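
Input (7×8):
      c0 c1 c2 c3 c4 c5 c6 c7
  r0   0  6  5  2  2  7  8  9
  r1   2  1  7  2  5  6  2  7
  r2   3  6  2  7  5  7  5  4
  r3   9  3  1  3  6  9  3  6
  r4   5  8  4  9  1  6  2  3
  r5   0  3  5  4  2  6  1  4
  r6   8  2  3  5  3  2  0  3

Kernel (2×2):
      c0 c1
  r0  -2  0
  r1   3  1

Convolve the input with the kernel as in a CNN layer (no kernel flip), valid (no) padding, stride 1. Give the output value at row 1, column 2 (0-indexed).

The receptive field on the input at this output position is [7 2 / 2 7]. Elementwise product with the kernel and sum: 7·-2 + 2·3 + 7·1.

-1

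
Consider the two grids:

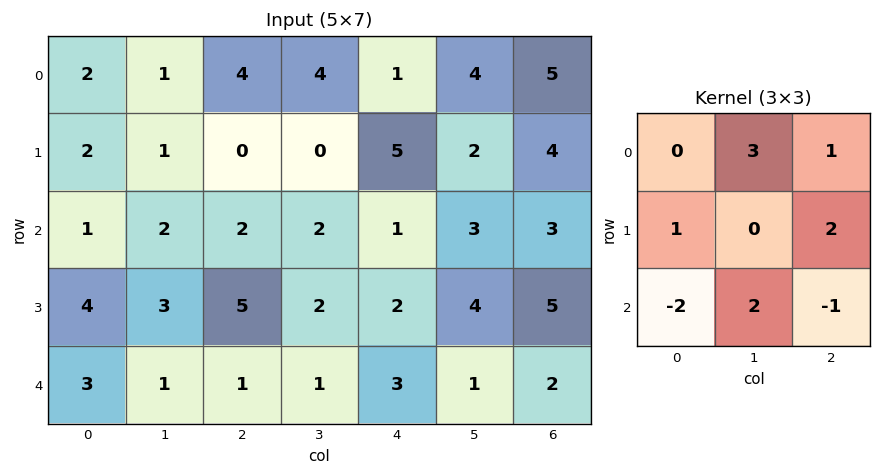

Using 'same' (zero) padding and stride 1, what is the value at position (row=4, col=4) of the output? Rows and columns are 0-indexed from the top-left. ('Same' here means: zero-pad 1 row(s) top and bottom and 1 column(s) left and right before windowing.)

13

The receptive field on the zero-padded input at this output position is [2 2 4 / 1 3 1 / 0 0 0]. Elementwise product with the kernel and sum: 2·3 + 4·1 + 1·1 + 1·2 + 0·-2 + 0·2 + 0·-1.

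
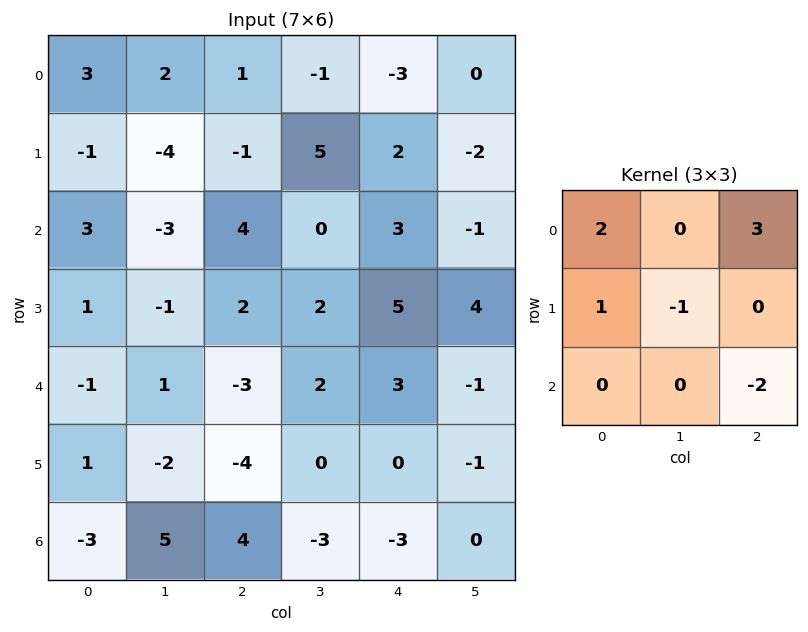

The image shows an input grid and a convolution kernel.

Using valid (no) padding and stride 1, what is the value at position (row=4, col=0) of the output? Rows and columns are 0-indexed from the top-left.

-16

The receptive field on the input at this output position is [-1 1 -3 / 1 -2 -4 / -3 5 4]. Elementwise product with the kernel and sum: -1·2 + -3·3 + 1·1 + -2·-1 + 4·-2.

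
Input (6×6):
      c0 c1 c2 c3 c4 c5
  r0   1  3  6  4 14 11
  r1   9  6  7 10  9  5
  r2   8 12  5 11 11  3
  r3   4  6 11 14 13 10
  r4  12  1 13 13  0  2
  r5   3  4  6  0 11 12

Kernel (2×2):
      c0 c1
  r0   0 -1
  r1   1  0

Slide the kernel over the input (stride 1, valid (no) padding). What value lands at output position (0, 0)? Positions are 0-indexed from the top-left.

6

The receptive field on the input at this output position is [1 3 / 9 6]. Elementwise product with the kernel and sum: 3·-1 + 9·1.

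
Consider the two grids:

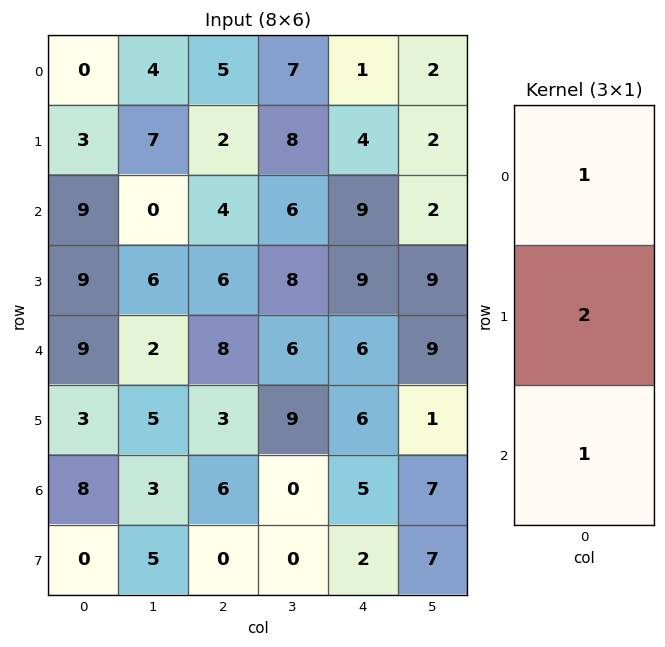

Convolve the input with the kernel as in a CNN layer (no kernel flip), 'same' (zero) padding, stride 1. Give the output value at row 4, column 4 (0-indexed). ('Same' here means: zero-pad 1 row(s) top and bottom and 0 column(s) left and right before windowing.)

27

The receptive field on the zero-padded input at this output position is [9 / 6 / 6]. Elementwise product with the kernel and sum: 9·1 + 6·2 + 6·1.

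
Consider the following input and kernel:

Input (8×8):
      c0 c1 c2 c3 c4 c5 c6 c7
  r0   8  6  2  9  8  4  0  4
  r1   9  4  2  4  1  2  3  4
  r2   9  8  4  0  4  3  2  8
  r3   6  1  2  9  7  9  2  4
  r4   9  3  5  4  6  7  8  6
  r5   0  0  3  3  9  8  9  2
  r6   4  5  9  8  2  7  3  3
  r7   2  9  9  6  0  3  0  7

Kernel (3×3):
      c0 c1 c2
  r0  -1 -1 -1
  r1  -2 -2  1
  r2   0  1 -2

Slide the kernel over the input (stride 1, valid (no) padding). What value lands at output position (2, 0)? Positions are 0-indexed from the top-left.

-40

The receptive field on the input at this output position is [9 8 4 / 6 1 2 / 9 3 5]. Elementwise product with the kernel and sum: 9·-1 + 8·-1 + 4·-1 + 6·-2 + 1·-2 + 2·1 + 3·1 + 5·-2.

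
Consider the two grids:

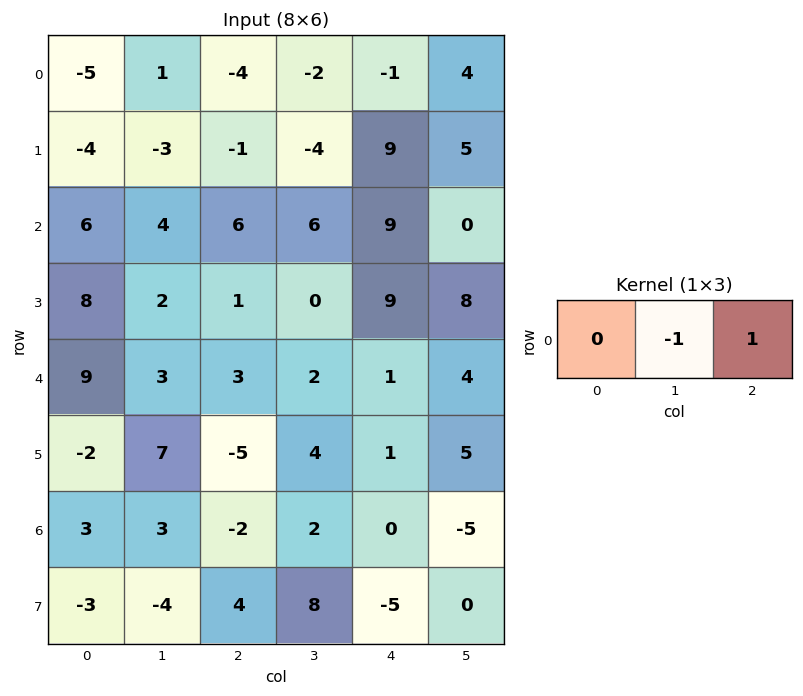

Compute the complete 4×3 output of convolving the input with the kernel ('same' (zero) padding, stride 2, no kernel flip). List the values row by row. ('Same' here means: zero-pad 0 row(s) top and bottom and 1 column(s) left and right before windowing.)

6 2 5
-2 0 -9
-6 -1 3
0 4 -5

Output[0,0]: The receptive field on the zero-padded input at this output position is [0 -5 1]. Elementwise product with the kernel and sum: -5·-1 + 1·1.
Output[0,1]: The receptive field on the zero-padded input at this output position is [1 -4 -2]. Elementwise product with the kernel and sum: -4·-1 + -2·1.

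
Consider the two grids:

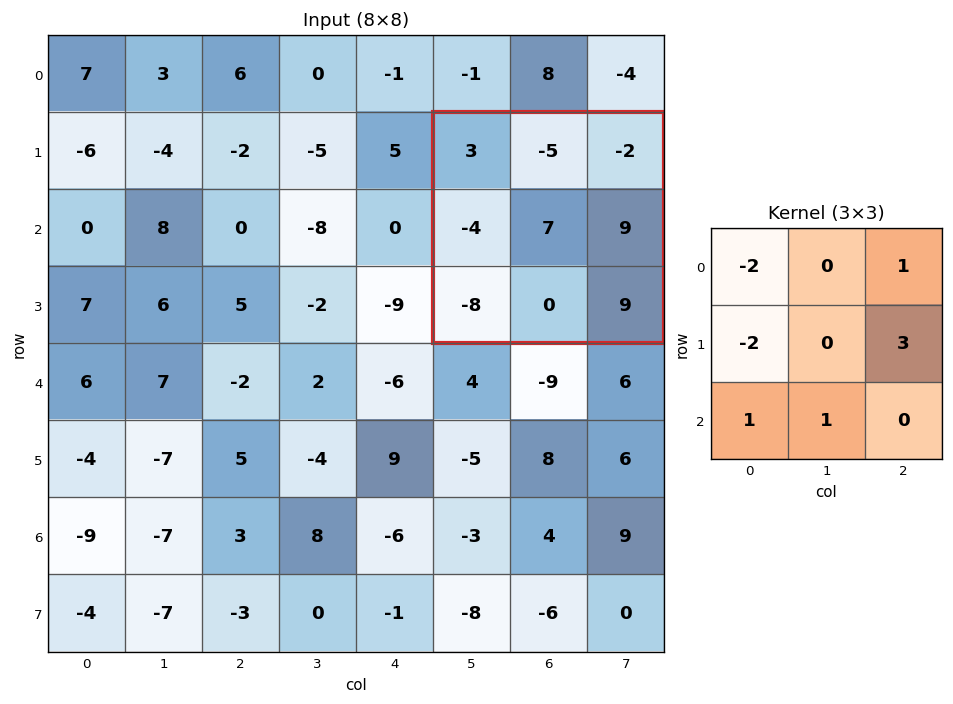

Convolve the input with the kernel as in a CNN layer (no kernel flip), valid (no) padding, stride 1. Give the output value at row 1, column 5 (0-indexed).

The receptive field on the input at this output position is [3 -5 -2 / -4 7 9 / -8 0 9]. Elementwise product with the kernel and sum: 3·-2 + -2·1 + -4·-2 + 9·3 + -8·1 + 0·1.

19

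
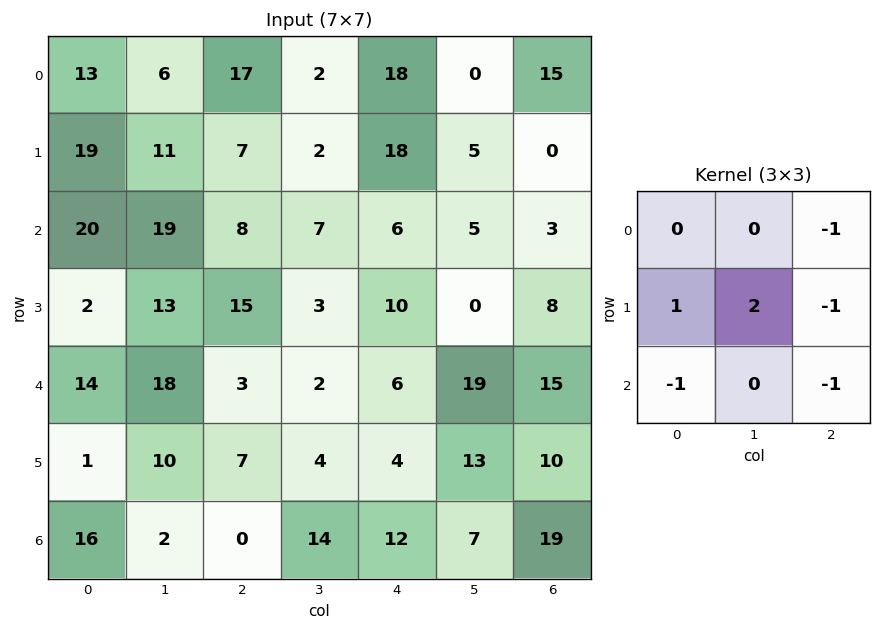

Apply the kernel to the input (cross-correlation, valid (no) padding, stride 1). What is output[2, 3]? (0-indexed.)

The receptive field on the input at this output position is [7 6 5 / 3 10 0 / 2 6 19]. Elementwise product with the kernel and sum: 5·-1 + 3·1 + 10·2 + 0·-1 + 2·-1 + 19·-1.

-3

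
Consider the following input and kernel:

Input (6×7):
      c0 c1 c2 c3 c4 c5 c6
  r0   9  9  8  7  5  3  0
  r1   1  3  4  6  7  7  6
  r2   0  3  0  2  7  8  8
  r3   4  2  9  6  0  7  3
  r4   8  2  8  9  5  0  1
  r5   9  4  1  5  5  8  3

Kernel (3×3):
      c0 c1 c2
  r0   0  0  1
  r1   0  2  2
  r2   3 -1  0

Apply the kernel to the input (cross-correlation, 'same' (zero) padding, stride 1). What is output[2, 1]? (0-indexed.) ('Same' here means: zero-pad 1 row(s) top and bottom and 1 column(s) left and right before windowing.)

20

The receptive field on the zero-padded input at this output position is [1 3 4 / 0 3 0 / 4 2 9]. Elementwise product with the kernel and sum: 4·1 + 3·2 + 0·2 + 4·3 + 2·-1.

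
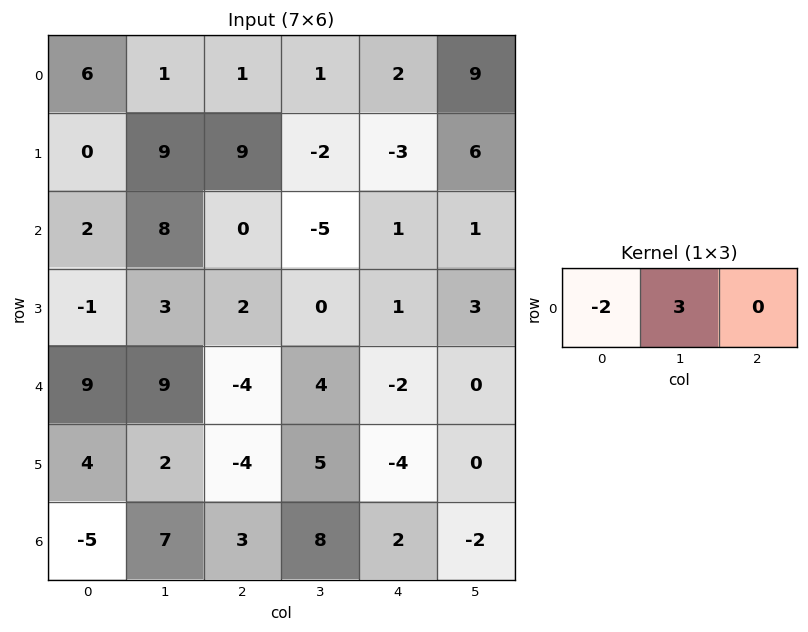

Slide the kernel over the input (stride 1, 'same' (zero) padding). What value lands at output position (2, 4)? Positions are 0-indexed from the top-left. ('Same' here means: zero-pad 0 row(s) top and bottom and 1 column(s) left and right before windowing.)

13

The receptive field on the zero-padded input at this output position is [-5 1 1]. Elementwise product with the kernel and sum: -5·-2 + 1·3.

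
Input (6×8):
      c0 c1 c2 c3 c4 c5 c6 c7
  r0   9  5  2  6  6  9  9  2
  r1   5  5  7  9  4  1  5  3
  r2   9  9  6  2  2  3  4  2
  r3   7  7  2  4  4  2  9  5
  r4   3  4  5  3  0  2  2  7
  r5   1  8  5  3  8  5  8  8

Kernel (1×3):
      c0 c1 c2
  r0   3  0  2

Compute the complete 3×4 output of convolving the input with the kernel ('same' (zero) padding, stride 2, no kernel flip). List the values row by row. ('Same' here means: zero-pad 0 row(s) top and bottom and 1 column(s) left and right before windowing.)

Output[0,0]: The receptive field on the zero-padded input at this output position is [0 9 5]. Elementwise product with the kernel and sum: 0·3 + 5·2.
Output[0,1]: The receptive field on the zero-padded input at this output position is [5 2 6]. Elementwise product with the kernel and sum: 5·3 + 6·2.

10 27 36 31
18 31 12 13
8 18 13 20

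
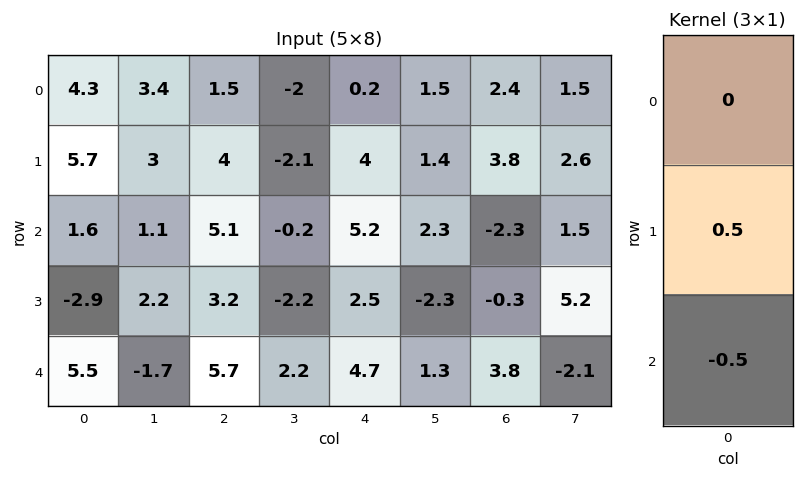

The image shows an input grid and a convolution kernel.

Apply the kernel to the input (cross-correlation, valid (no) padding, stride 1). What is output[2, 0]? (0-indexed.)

-4.2

The receptive field on the input at this output position is [1.6 / -2.9 / 5.5]. Elementwise product with the kernel and sum: -2.9·0.5 + 5.5·-0.5.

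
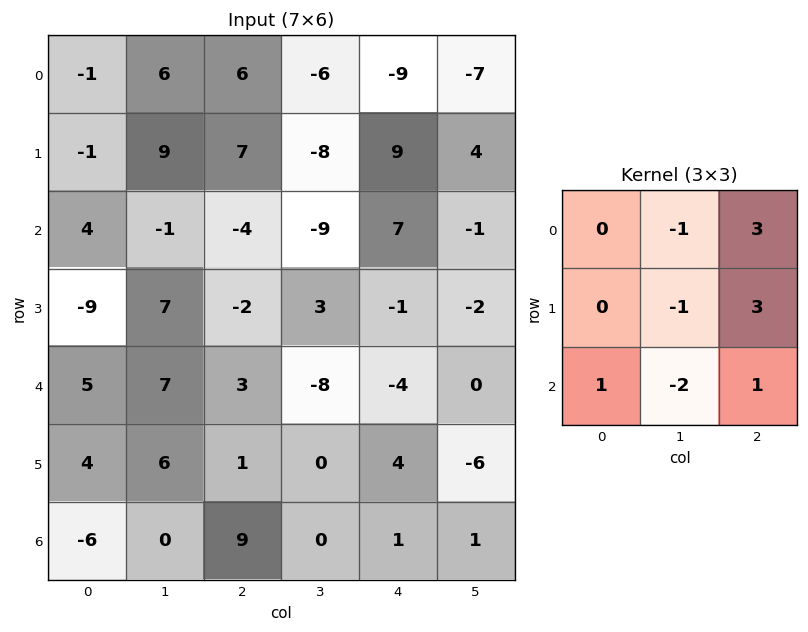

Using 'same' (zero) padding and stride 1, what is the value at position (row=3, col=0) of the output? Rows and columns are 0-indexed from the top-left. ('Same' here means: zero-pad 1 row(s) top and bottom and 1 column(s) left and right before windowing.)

The receptive field on the zero-padded input at this output position is [0 4 -1 / 0 -9 7 / 0 5 7]. Elementwise product with the kernel and sum: 4·-1 + -1·3 + -9·-1 + 7·3 + 0·1 + 5·-2 + 7·1.

20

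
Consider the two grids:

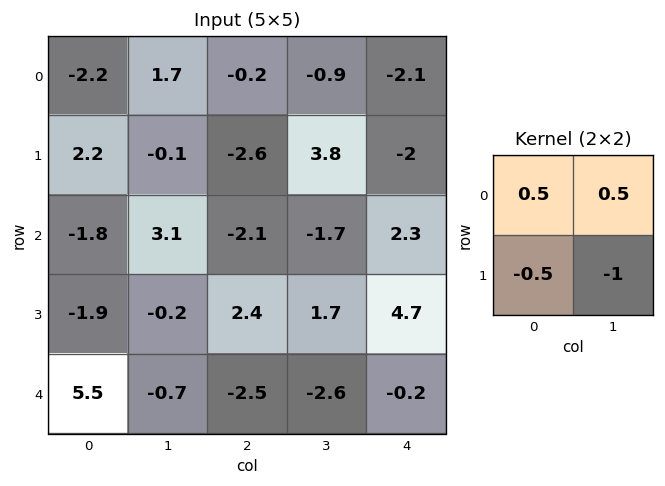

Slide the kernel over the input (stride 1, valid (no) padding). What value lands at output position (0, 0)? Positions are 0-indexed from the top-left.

The receptive field on the input at this output position is [-2.2 1.7 / 2.2 -0.1]. Elementwise product with the kernel and sum: -2.2·0.5 + 1.7·0.5 + 2.2·-0.5 + -0.1·-1.

-1.25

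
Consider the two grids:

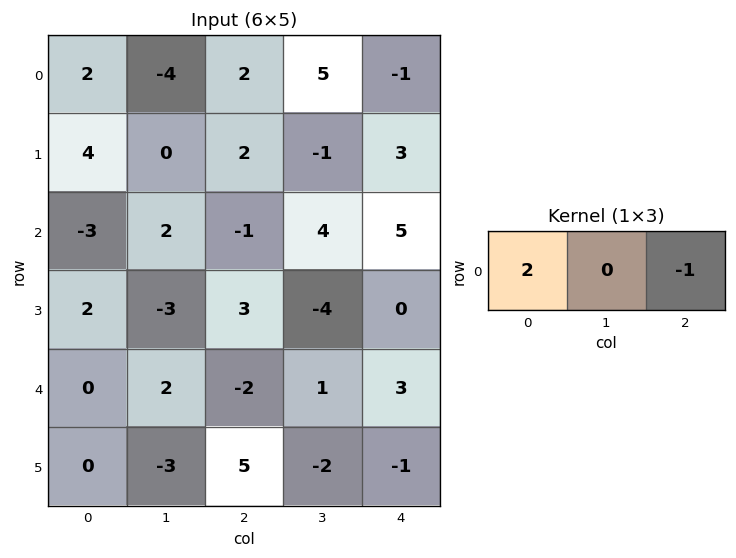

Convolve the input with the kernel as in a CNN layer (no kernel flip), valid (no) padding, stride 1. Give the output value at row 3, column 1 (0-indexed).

-2

The receptive field on the input at this output position is [-3 3 -4]. Elementwise product with the kernel and sum: -3·2 + -4·-1.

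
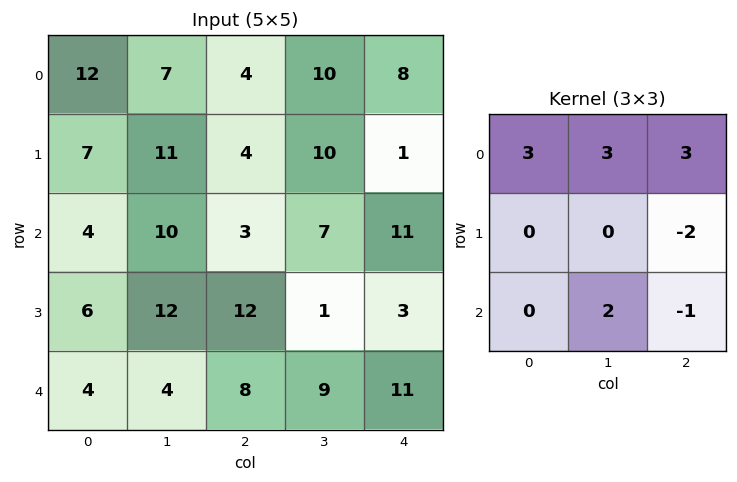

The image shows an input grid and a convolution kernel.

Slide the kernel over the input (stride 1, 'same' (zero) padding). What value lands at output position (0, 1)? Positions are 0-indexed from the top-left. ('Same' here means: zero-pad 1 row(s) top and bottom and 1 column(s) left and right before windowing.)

The receptive field on the zero-padded input at this output position is [0 0 0 / 12 7 4 / 7 11 4]. Elementwise product with the kernel and sum: 0·3 + 0·3 + 0·3 + 4·-2 + 11·2 + 4·-1.

10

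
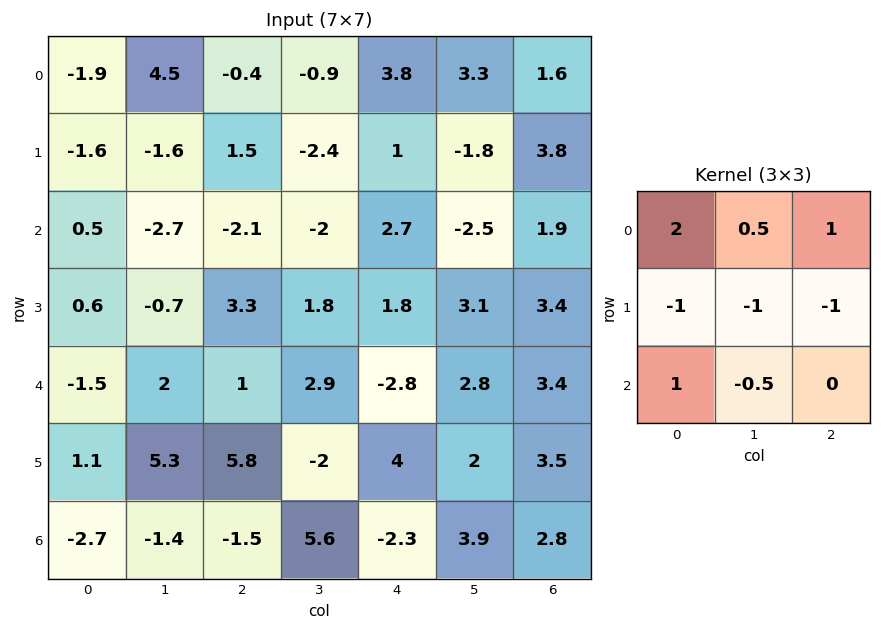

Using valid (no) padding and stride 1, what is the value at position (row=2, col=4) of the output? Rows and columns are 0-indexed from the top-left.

-6.45

The receptive field on the input at this output position is [2.7 -2.5 1.9 / 1.8 3.1 3.4 / -2.8 2.8 3.4]. Elementwise product with the kernel and sum: 2.7·2 + -2.5·0.5 + 1.9·1 + 1.8·-1 + 3.1·-1 + 3.4·-1 + -2.8·1 + 2.8·-0.5.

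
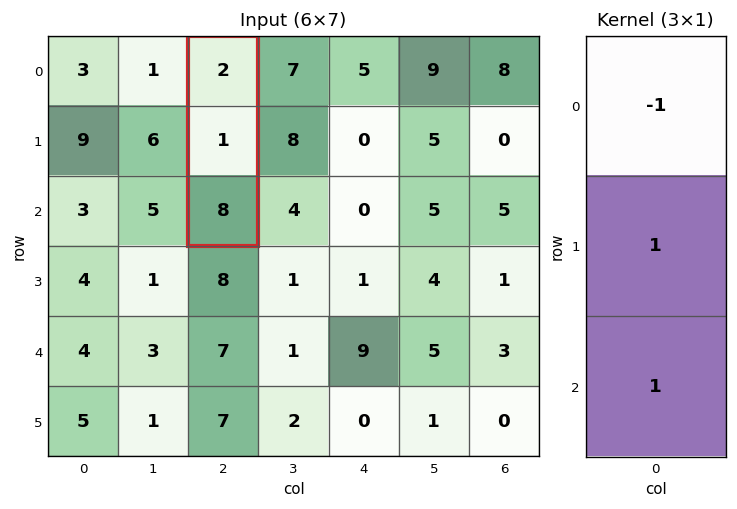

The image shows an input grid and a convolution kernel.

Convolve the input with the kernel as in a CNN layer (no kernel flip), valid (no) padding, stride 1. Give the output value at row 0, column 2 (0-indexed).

The receptive field on the input at this output position is [2 / 1 / 8]. Elementwise product with the kernel and sum: 2·-1 + 1·1 + 8·1.

7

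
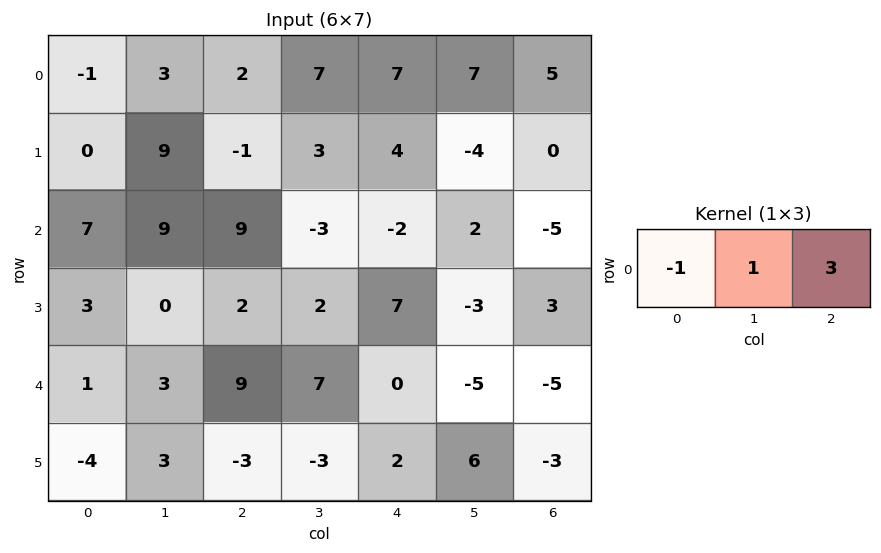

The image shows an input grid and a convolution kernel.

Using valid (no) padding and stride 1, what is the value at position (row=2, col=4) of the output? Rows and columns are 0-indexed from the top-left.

The receptive field on the input at this output position is [-2 2 -5]. Elementwise product with the kernel and sum: -2·-1 + 2·1 + -5·3.

-11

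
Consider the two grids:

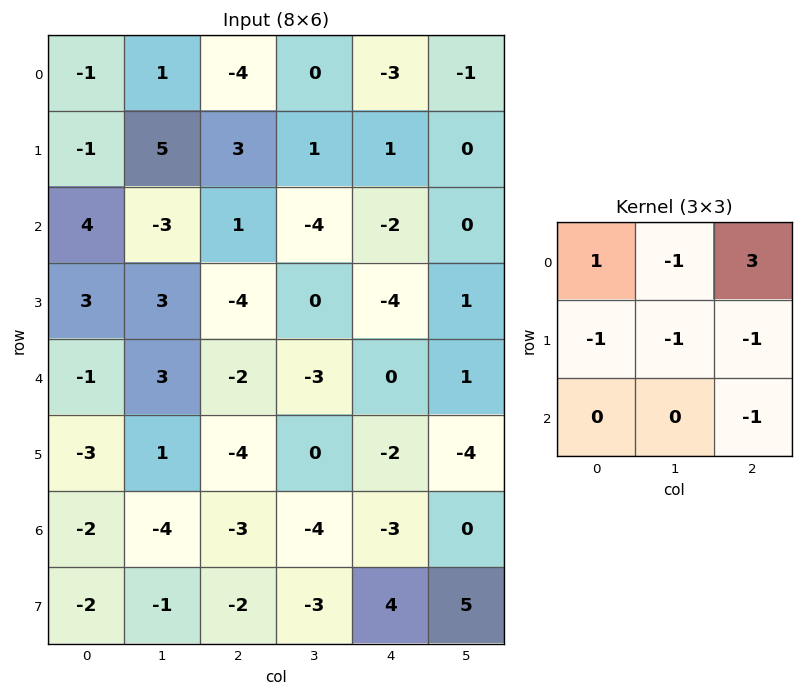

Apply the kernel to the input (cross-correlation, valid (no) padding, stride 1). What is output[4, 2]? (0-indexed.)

10

The receptive field on the input at this output position is [-2 -3 0 / -4 0 -2 / -3 -4 -3]. Elementwise product with the kernel and sum: -2·1 + -3·-1 + 0·3 + -4·-1 + 0·-1 + -2·-1 + -3·-1.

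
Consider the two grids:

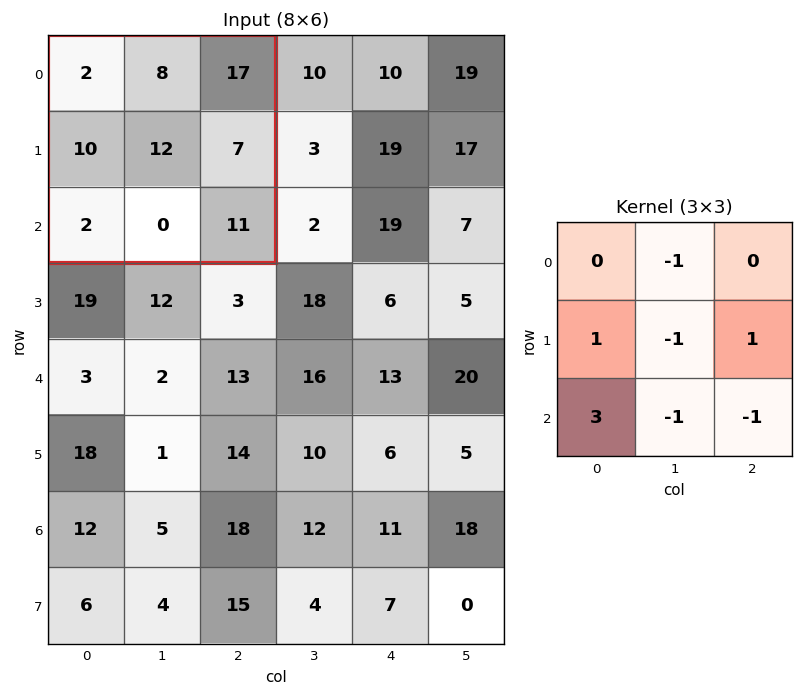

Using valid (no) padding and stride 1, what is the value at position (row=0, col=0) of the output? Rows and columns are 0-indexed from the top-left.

The receptive field on the input at this output position is [2 8 17 / 10 12 7 / 2 0 11]. Elementwise product with the kernel and sum: 8·-1 + 10·1 + 12·-1 + 7·1 + 2·3 + 0·-1 + 11·-1.

-8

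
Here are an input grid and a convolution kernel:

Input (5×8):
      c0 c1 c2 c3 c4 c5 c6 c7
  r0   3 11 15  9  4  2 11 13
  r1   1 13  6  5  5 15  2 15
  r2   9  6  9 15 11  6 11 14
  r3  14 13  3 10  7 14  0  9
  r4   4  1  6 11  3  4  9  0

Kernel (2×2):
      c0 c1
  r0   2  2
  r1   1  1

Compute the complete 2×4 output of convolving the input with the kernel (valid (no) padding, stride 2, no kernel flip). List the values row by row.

42 59 32 65
57 61 55 59

Output[0,0]: The receptive field on the input at this output position is [3 11 / 1 13]. Elementwise product with the kernel and sum: 3·2 + 11·2 + 1·1 + 13·1.
Output[0,1]: The receptive field on the input at this output position is [15 9 / 6 5]. Elementwise product with the kernel and sum: 15·2 + 9·2 + 6·1 + 5·1.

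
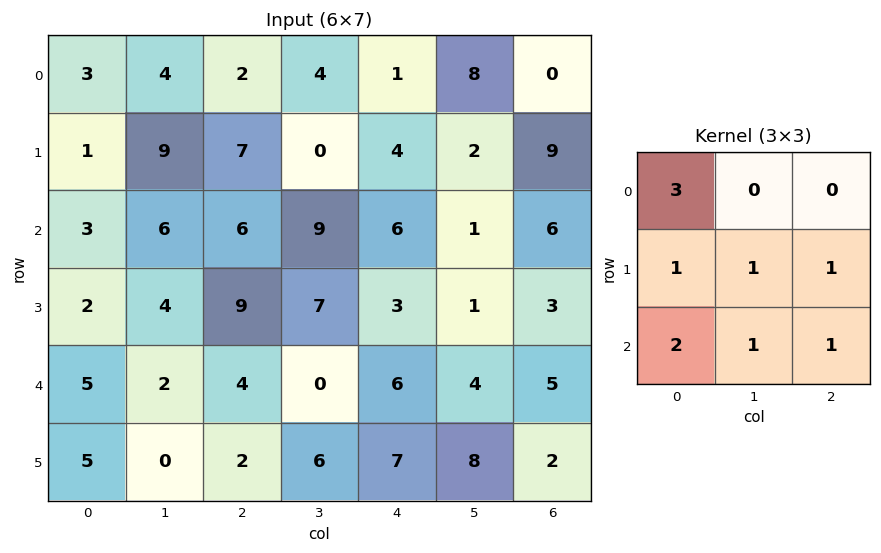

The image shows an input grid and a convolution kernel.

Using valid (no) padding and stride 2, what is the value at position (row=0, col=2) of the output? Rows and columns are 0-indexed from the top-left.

37

The receptive field on the input at this output position is [1 8 0 / 4 2 9 / 6 1 6]. Elementwise product with the kernel and sum: 1·3 + 4·1 + 2·1 + 9·1 + 6·2 + 1·1 + 6·1.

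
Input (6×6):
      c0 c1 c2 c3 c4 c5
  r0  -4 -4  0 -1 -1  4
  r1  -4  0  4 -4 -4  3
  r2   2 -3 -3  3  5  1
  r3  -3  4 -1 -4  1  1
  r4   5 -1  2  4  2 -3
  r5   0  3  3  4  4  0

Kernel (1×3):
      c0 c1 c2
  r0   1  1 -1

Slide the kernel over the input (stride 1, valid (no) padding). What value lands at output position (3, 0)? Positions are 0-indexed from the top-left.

2

The receptive field on the input at this output position is [-3 4 -1]. Elementwise product with the kernel and sum: -3·1 + 4·1 + -1·-1.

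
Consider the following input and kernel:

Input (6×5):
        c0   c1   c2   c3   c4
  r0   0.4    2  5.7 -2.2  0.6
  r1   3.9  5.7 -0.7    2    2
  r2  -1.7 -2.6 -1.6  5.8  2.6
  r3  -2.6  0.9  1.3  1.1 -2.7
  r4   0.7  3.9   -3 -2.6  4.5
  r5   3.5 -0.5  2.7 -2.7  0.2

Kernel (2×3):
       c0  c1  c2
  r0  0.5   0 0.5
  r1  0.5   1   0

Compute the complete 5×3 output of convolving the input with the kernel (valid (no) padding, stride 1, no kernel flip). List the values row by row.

10.7 2.05 4.8
-1.85 0.95 5.65
-2.05 3.35 2.25
3.6 -0.05 -4.8
0.1 3.1 -0.6

Output[0,0]: The receptive field on the input at this output position is [0.4 2 5.7 / 3.9 5.7 -0.7]. Elementwise product with the kernel and sum: 0.4·0.5 + 5.7·0.5 + 3.9·0.5 + 5.7·1.
Output[0,1]: The receptive field on the input at this output position is [2 5.7 -2.2 / 5.7 -0.7 2]. Elementwise product with the kernel and sum: 2·0.5 + -2.2·0.5 + 5.7·0.5 + -0.7·1.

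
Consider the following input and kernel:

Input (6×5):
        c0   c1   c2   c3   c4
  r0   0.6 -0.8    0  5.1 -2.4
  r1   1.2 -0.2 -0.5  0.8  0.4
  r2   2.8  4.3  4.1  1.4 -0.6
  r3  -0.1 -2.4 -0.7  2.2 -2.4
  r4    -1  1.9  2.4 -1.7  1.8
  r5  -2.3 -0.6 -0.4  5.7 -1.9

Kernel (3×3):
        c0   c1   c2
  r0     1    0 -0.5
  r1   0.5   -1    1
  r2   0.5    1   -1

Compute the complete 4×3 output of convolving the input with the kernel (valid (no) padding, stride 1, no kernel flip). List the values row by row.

2.5 2.7 4.6
0.9 -5.25 3.6
1.4 10.35 -2.85
-1.1 -13.05 12.6

Output[0,0]: The receptive field on the input at this output position is [0.6 -0.8 0 / 1.2 -0.2 -0.5 / 2.8 4.3 4.1]. Elementwise product with the kernel and sum: 0.6·1 + 0·-0.5 + 1.2·0.5 + -0.2·-1 + -0.5·1 + 2.8·0.5 + 4.3·1 + 4.1·-1.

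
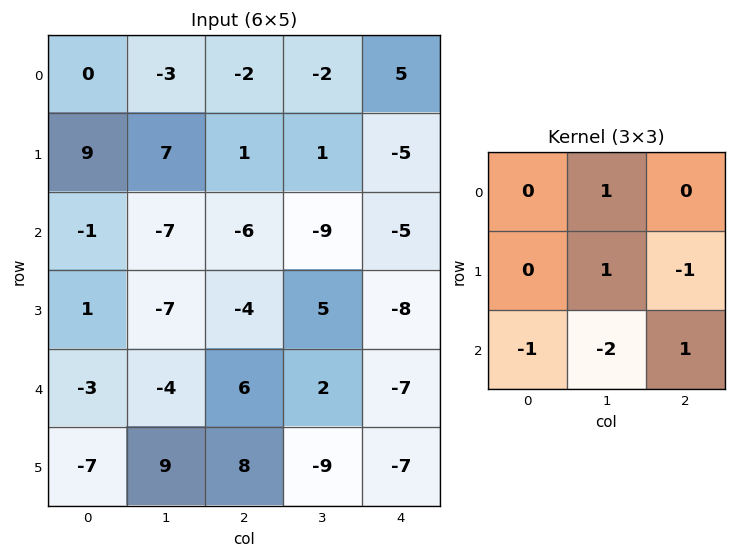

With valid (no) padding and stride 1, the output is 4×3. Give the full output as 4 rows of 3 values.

12 8 23
15 24 -17
7 -21 -13
-20 -34 17

Output[0,0]: The receptive field on the input at this output position is [0 -3 -2 / 9 7 1 / -1 -7 -6]. Elementwise product with the kernel and sum: -3·1 + 7·1 + 1·-1 + -1·-1 + -7·-2 + -6·1.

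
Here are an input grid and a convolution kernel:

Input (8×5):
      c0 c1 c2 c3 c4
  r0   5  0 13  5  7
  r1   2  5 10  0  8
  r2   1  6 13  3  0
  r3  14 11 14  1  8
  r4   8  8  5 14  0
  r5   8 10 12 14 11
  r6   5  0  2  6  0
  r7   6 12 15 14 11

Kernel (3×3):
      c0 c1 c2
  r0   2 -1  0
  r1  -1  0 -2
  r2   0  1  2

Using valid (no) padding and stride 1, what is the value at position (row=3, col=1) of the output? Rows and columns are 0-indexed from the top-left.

The receptive field on the input at this output position is [11 14 1 / 8 5 14 / 10 12 14]. Elementwise product with the kernel and sum: 11·2 + 14·-1 + 8·-1 + 14·-2 + 12·1 + 14·2.

12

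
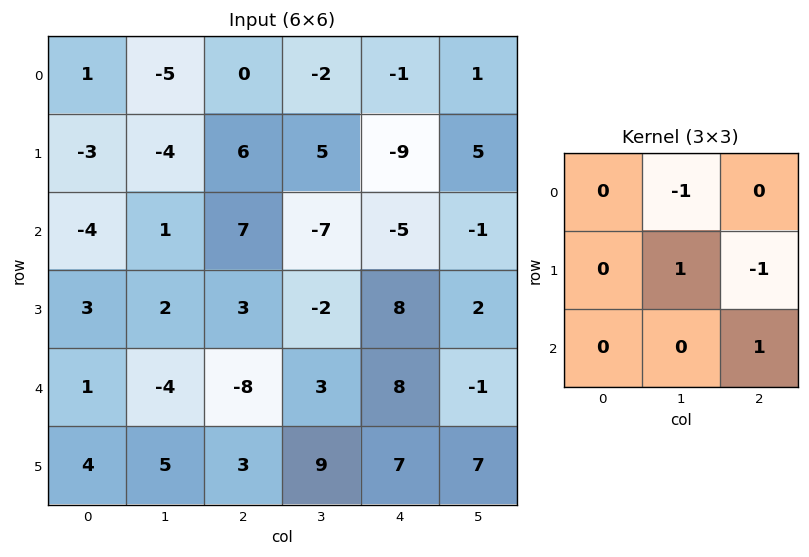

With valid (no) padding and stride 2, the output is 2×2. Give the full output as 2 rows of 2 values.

Output[0,0]: The receptive field on the input at this output position is [1 -5 0 / -3 -4 6 / -4 1 7]. Elementwise product with the kernel and sum: -5·-1 + -4·1 + 6·-1 + 7·1.

2 11
-10 5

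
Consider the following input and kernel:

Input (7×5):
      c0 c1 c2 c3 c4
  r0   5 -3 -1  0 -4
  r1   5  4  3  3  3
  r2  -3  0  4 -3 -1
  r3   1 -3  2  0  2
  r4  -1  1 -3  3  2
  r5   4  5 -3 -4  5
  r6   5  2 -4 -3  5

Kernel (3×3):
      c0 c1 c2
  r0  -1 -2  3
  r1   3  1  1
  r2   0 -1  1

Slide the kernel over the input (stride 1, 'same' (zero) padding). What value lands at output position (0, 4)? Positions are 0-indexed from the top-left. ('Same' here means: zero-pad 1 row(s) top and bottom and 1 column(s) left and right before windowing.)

-7

The receptive field on the zero-padded input at this output position is [0 0 0 / 0 -4 0 / 3 3 0]. Elementwise product with the kernel and sum: 0·-1 + 0·-2 + 0·3 + 0·3 + -4·1 + 0·1 + 3·-1 + 0·1.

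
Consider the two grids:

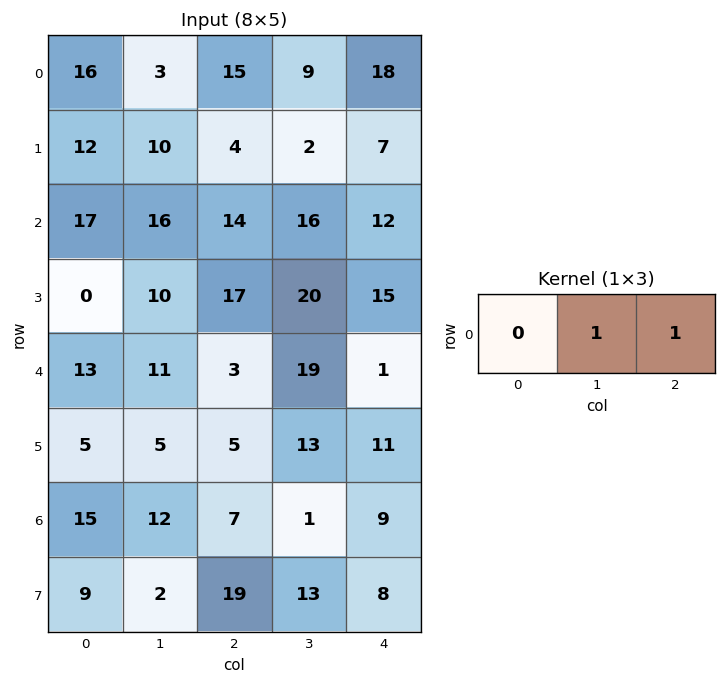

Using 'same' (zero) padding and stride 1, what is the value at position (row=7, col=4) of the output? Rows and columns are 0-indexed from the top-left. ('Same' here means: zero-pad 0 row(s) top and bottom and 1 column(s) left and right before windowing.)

The receptive field on the zero-padded input at this output position is [13 8 0]. Elementwise product with the kernel and sum: 8·1 + 0·1.

8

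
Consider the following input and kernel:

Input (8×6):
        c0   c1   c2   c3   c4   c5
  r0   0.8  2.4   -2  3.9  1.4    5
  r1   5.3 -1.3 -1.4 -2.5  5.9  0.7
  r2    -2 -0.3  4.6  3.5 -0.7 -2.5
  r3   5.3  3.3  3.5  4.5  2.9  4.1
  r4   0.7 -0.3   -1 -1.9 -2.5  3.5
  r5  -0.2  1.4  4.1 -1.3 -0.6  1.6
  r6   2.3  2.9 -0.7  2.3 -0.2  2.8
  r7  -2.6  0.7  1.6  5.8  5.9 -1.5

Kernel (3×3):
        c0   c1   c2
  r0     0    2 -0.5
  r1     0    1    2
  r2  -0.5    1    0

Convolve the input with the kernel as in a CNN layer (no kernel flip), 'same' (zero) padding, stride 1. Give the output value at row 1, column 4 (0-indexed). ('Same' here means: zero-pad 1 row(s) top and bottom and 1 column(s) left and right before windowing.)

The receptive field on the zero-padded input at this output position is [3.9 1.4 5 / -2.5 5.9 0.7 / 3.5 -0.7 -2.5]. Elementwise product with the kernel and sum: 1.4·2 + 5·-0.5 + 5.9·1 + 0.7·2 + 3.5·-0.5 + -0.7·1.

5.15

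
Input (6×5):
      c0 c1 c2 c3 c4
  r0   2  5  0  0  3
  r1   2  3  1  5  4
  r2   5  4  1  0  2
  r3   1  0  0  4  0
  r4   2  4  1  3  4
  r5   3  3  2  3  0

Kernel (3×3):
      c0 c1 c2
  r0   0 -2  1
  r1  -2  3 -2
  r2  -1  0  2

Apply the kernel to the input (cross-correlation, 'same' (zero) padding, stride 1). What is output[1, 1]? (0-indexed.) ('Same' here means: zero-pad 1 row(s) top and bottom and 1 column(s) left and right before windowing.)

-10

The receptive field on the zero-padded input at this output position is [2 5 0 / 2 3 1 / 5 4 1]. Elementwise product with the kernel and sum: 5·-2 + 0·1 + 2·-2 + 3·3 + 1·-2 + 5·-1 + 1·2.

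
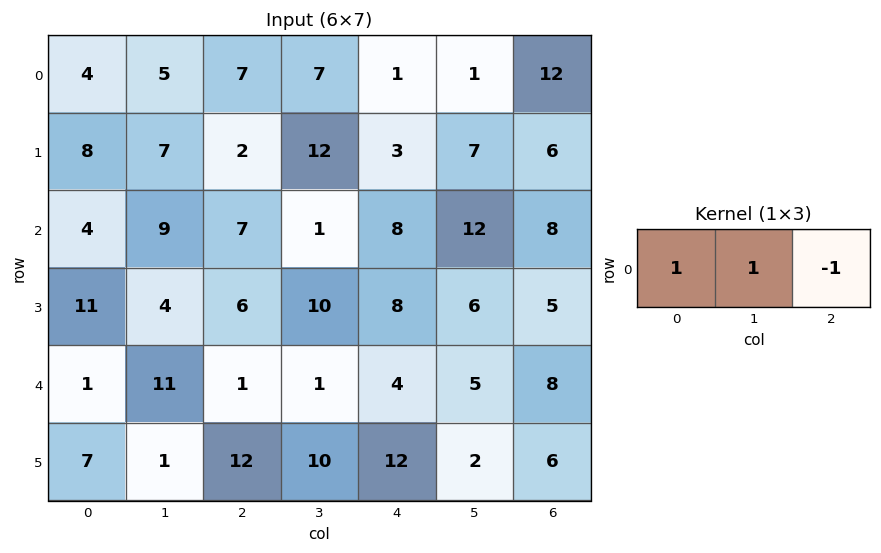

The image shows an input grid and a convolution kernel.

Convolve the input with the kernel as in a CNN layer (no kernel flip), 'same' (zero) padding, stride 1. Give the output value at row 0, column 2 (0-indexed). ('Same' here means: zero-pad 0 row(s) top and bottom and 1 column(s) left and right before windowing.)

The receptive field on the zero-padded input at this output position is [5 7 7]. Elementwise product with the kernel and sum: 5·1 + 7·1 + 7·-1.

5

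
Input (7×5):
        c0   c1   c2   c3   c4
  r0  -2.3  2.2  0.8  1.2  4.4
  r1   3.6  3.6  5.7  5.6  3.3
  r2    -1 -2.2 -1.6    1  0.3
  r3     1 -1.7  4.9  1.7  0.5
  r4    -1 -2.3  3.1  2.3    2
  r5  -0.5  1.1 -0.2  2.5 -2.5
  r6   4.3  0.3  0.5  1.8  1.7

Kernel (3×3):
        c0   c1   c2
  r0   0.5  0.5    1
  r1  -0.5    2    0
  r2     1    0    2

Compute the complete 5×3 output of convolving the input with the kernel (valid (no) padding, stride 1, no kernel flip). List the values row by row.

Output[0,0]: The receptive field on the input at this output position is [-2.3 2.2 0.8 / 3.6 3.6 5.7 / -1 -2.2 -1.6]. Elementwise product with the kernel and sum: -2.3·0.5 + 2.2·0.5 + 0.8·1 + 3.6·-0.5 + 3.6·2 + -1·1 + -1.6·2.

1.95 12.1 12.75
16.2 9.85 17.65
-1.9 12.05 8.05
-0.45 16.75 1.65
9.2 5.65 13.7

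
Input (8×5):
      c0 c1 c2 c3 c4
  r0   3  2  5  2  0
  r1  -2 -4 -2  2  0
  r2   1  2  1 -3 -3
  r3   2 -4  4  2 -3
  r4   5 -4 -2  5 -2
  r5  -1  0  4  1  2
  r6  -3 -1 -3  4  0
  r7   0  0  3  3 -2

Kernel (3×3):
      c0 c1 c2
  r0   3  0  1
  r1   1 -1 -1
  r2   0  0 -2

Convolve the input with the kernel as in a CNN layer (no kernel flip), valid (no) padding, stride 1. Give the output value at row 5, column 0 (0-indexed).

-4

The receptive field on the input at this output position is [-1 0 4 / -3 -1 -3 / 0 0 3]. Elementwise product with the kernel and sum: -1·3 + 4·1 + -3·1 + -1·-1 + -3·-1 + 3·-2.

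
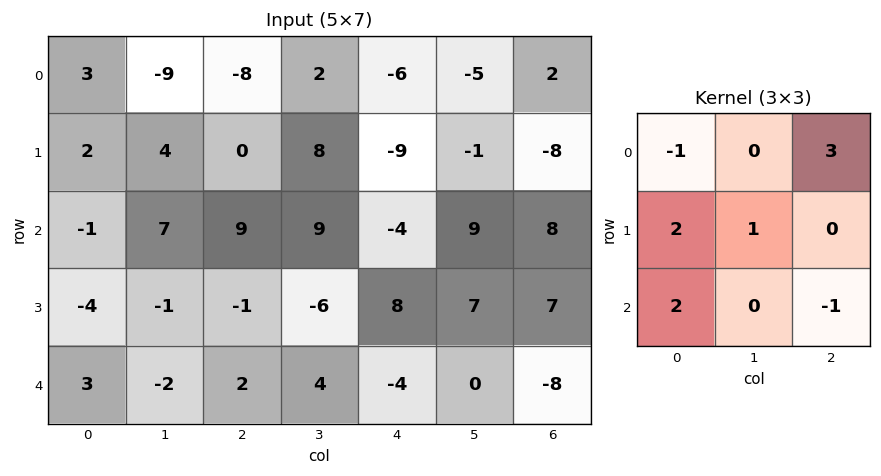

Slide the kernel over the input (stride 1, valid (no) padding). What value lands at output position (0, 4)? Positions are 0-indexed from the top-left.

The receptive field on the input at this output position is [-6 -5 2 / -9 -1 -8 / -4 9 8]. Elementwise product with the kernel and sum: -6·-1 + 2·3 + -9·2 + -1·1 + -4·2 + 8·-1.

-23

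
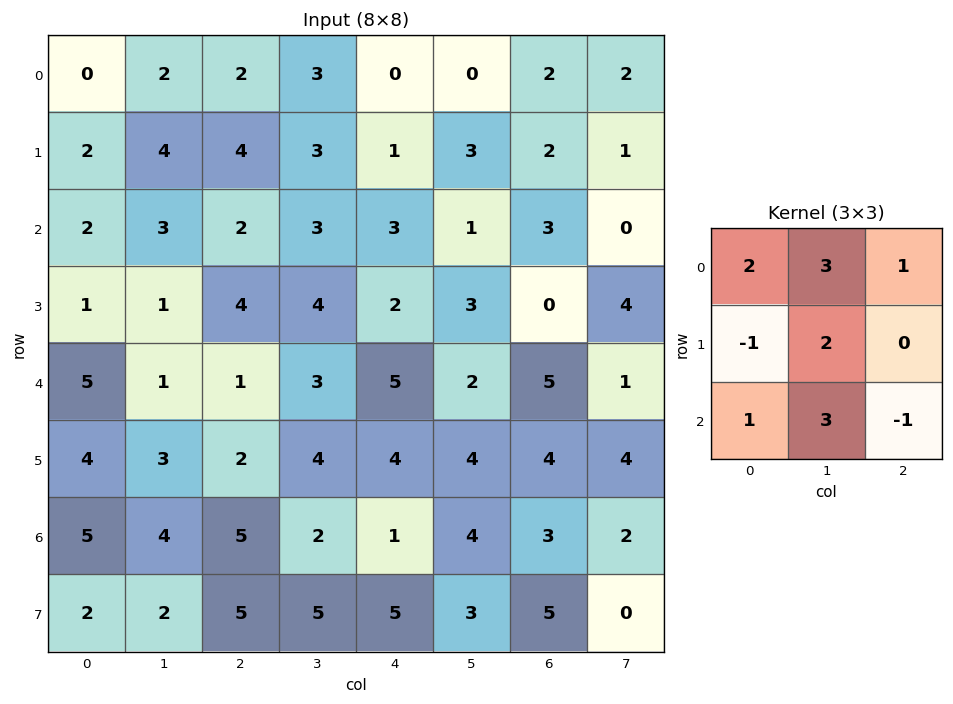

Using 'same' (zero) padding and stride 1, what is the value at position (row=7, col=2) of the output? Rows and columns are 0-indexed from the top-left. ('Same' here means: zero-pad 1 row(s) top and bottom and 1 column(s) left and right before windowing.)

The receptive field on the zero-padded input at this output position is [4 5 2 / 2 5 5 / 0 0 0]. Elementwise product with the kernel and sum: 4·2 + 5·3 + 2·1 + 2·-1 + 5·2 + 0·1 + 0·3 + 0·-1.

33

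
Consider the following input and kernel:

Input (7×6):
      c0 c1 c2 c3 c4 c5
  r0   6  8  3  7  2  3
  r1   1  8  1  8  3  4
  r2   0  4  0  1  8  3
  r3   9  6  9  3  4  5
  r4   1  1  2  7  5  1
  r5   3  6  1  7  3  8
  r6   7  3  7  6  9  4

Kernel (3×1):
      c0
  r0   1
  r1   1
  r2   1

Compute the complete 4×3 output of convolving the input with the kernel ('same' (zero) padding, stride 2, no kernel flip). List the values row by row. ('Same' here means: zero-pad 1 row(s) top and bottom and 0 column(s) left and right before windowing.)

Output[0,0]: The receptive field on the zero-padded input at this output position is [0 / 6 / 1]. Elementwise product with the kernel and sum: 0·1 + 6·1 + 1·1.
Output[0,1]: The receptive field on the zero-padded input at this output position is [0 / 3 / 1]. Elementwise product with the kernel and sum: 0·1 + 3·1 + 1·1.

7 4 5
10 10 15
13 12 12
10 8 12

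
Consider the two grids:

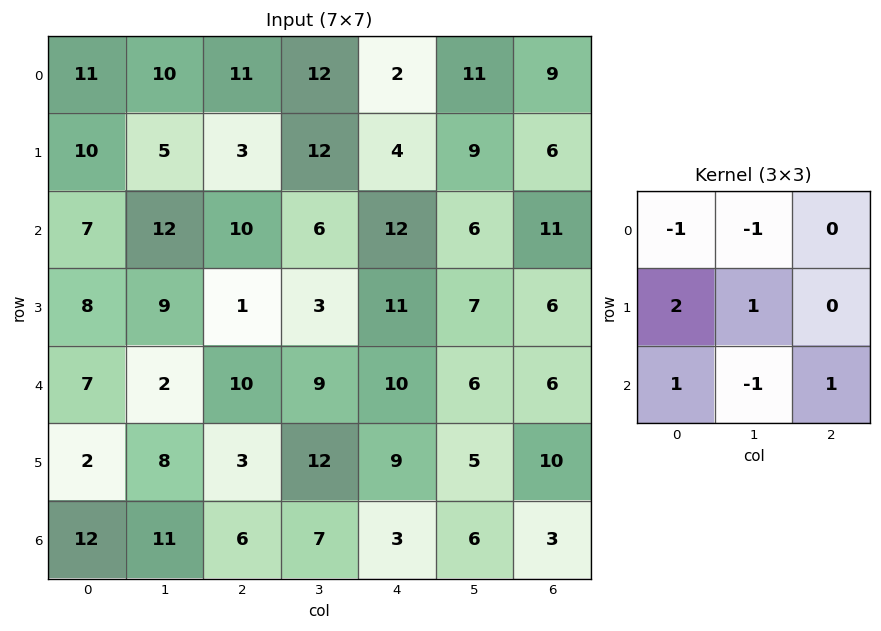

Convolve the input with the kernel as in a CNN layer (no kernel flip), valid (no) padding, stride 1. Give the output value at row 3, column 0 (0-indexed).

-4

The receptive field on the input at this output position is [8 9 1 / 7 2 10 / 2 8 3]. Elementwise product with the kernel and sum: 8·-1 + 9·-1 + 7·2 + 2·1 + 2·1 + 8·-1 + 3·1.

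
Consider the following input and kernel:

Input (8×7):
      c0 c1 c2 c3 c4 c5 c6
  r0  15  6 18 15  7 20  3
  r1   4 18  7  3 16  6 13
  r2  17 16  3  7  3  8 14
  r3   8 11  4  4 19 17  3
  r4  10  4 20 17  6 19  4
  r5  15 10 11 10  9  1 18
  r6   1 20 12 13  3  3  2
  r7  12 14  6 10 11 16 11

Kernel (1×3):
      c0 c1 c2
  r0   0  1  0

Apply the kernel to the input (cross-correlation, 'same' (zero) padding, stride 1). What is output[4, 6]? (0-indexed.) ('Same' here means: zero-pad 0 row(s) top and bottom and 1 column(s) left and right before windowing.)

The receptive field on the zero-padded input at this output position is [19 4 0]. Elementwise product with the kernel and sum: 4·1.

4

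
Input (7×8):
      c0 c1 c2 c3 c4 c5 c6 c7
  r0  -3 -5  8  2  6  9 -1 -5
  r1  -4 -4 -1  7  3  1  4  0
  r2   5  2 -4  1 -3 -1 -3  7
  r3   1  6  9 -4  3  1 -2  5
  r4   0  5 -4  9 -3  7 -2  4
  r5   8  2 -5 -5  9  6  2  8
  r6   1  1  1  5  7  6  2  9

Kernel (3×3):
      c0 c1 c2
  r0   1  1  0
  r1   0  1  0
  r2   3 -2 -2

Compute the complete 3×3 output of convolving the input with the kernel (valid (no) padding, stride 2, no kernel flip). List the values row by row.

Output[0,0]: The receptive field on the input at this output position is [-3 -5 8 / -4 -4 -1 / 5 2 -4]. Elementwise product with the kernel and sum: -3·1 + -5·1 + -4·1 + 5·3 + 2·-2 + -4·-2.

7 9 15
11 -31 -22
6 -21 15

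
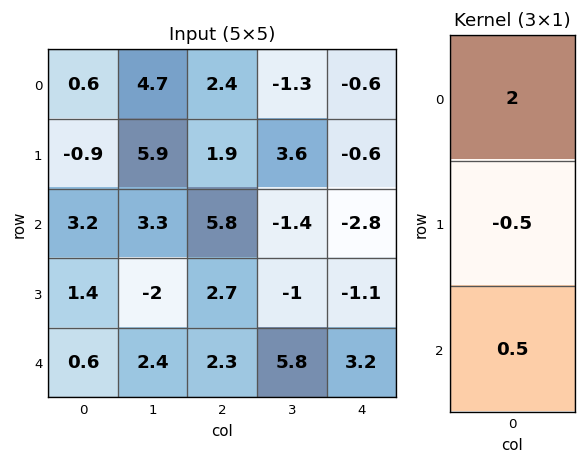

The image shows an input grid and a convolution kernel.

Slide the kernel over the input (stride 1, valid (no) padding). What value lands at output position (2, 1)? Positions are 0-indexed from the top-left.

The receptive field on the input at this output position is [3.3 / -2 / 2.4]. Elementwise product with the kernel and sum: 3.3·2 + -2·-0.5 + 2.4·0.5.

8.8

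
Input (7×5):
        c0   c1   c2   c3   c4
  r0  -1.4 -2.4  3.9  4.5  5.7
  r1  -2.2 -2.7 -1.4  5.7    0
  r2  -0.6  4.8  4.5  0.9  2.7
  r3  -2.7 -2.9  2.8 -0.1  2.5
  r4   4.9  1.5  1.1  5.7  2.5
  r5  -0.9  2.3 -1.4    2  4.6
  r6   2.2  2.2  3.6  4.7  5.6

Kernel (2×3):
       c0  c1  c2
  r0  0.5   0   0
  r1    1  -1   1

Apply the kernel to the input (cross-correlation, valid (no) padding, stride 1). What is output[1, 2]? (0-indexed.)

The receptive field on the input at this output position is [-1.4 5.7 0 / 4.5 0.9 2.7]. Elementwise product with the kernel and sum: -1.4·0.5 + 4.5·1 + 0.9·-1 + 2.7·1.

5.6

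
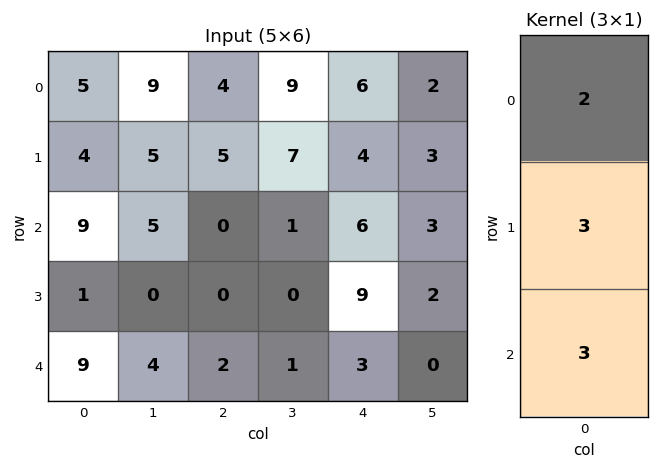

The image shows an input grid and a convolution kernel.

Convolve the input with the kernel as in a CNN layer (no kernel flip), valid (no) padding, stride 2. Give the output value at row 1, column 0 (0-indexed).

48

The receptive field on the input at this output position is [9 / 1 / 9]. Elementwise product with the kernel and sum: 9·2 + 1·3 + 9·3.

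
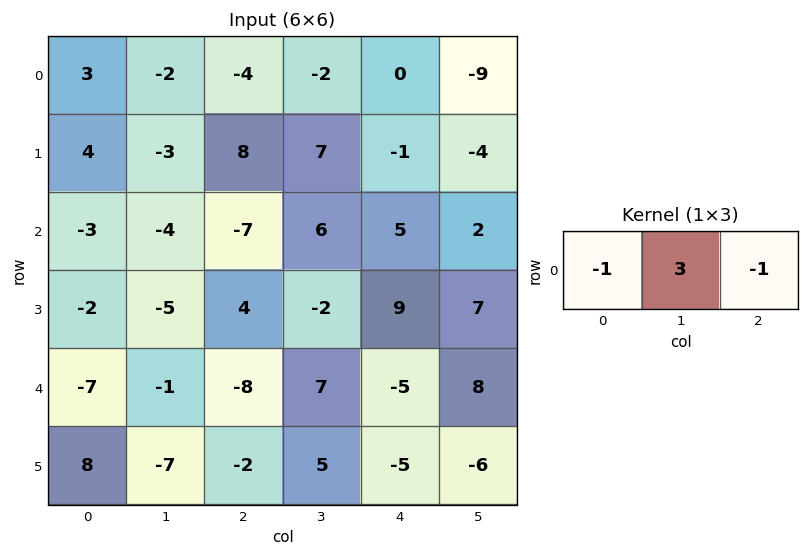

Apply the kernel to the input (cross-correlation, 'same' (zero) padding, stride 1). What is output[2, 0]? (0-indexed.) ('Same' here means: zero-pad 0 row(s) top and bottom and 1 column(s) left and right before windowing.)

-5

The receptive field on the zero-padded input at this output position is [0 -3 -4]. Elementwise product with the kernel and sum: 0·-1 + -3·3 + -4·-1.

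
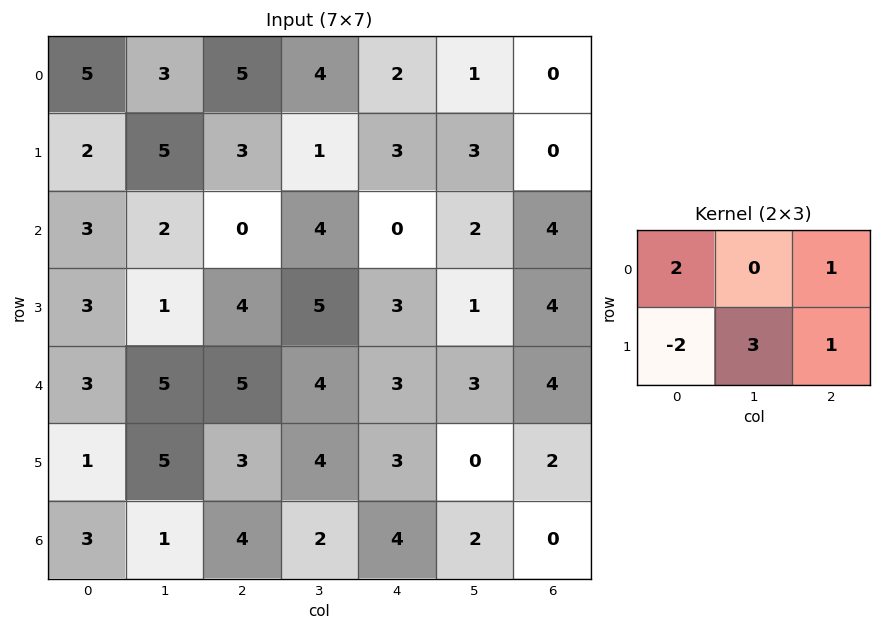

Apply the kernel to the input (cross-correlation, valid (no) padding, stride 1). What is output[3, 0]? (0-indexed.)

The receptive field on the input at this output position is [3 1 4 / 3 5 5]. Elementwise product with the kernel and sum: 3·2 + 4·1 + 3·-2 + 5·3 + 5·1.

24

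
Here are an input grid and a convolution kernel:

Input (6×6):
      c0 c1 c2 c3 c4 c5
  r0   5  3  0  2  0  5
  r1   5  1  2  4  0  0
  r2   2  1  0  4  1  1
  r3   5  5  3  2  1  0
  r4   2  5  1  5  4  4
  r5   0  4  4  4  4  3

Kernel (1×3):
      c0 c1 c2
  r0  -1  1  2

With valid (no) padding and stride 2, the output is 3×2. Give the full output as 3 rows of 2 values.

Output[0,0]: The receptive field on the input at this output position is [5 3 0]. Elementwise product with the kernel and sum: 5·-1 + 3·1 + 0·2.
Output[0,1]: The receptive field on the input at this output position is [0 2 0]. Elementwise product with the kernel and sum: 0·-1 + 2·1 + 0·2.

-2 2
-1 6
5 12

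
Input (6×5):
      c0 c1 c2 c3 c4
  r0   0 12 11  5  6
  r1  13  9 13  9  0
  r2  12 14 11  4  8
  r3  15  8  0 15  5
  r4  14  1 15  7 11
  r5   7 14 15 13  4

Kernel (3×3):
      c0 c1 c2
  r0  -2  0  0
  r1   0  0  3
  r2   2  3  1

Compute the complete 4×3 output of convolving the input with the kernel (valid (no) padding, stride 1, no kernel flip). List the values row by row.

Output[0,0]: The receptive field on the input at this output position is [0 12 11 / 13 9 13 / 12 14 11]. Elementwise product with the kernel and sum: 0·-2 + 13·3 + 12·2 + 14·3 + 11·1.
Output[0,1]: The receptive field on the input at this output position is [12 11 5 / 9 13 9 / 14 11 4]. Elementwise product with the kernel and sum: 12·-2 + 9·3 + 14·2 + 11·3 + 4·1.

116 68 20
61 25 48
22 71 55
86 91 106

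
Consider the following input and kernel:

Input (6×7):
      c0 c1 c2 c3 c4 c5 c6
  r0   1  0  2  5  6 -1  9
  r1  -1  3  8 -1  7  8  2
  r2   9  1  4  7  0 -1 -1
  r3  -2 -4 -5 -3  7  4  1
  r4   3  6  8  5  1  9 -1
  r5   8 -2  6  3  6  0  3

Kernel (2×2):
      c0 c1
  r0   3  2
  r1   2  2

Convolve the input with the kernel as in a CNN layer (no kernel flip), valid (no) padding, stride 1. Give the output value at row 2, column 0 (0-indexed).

17

The receptive field on the input at this output position is [9 1 / -2 -4]. Elementwise product with the kernel and sum: 9·3 + 1·2 + -2·2 + -4·2.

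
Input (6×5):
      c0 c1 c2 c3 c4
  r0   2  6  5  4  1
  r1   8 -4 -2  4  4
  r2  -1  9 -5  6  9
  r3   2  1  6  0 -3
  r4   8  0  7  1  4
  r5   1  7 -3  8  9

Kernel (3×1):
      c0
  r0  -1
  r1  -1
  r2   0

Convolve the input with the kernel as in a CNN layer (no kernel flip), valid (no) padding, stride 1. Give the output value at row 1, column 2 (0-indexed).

The receptive field on the input at this output position is [-2 / -5 / 6]. Elementwise product with the kernel and sum: -2·-1 + -5·-1.

7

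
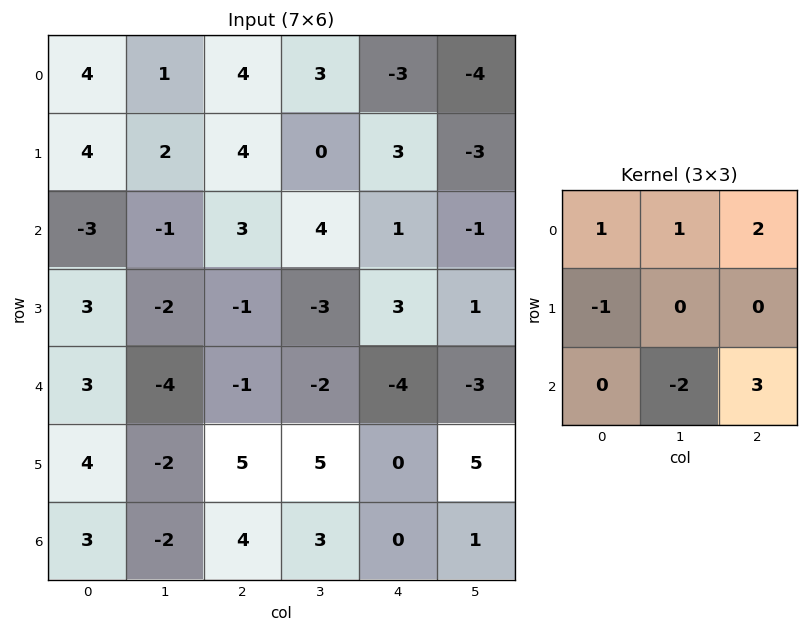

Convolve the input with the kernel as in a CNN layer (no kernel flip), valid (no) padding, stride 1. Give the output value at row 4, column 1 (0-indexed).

The receptive field on the input at this output position is [-4 -1 -2 / -2 5 5 / -2 4 3]. Elementwise product with the kernel and sum: -4·1 + -1·1 + -2·2 + -2·-1 + 4·-2 + 3·3.

-6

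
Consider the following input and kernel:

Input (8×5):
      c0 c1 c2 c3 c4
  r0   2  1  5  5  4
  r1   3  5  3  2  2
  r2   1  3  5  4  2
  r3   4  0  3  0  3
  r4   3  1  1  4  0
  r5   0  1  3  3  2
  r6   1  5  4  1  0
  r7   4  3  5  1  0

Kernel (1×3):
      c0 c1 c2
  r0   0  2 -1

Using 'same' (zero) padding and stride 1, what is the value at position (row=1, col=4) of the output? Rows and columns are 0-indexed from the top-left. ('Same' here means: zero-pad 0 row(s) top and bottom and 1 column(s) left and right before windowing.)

The receptive field on the zero-padded input at this output position is [2 2 0]. Elementwise product with the kernel and sum: 2·2 + 0·-1.

4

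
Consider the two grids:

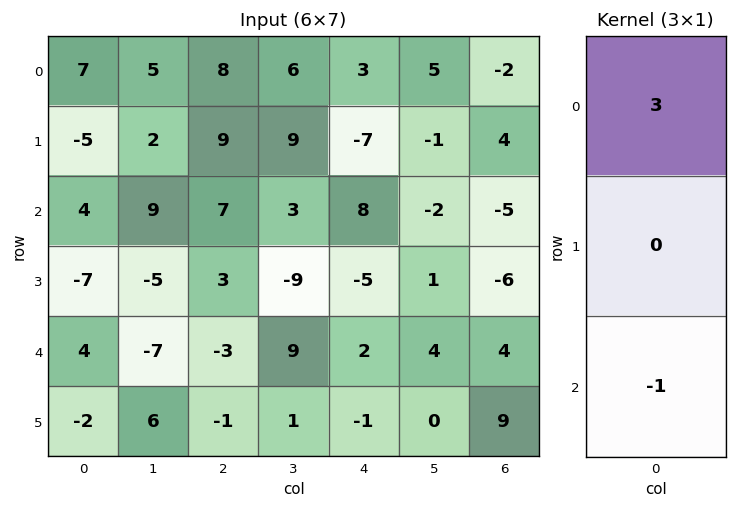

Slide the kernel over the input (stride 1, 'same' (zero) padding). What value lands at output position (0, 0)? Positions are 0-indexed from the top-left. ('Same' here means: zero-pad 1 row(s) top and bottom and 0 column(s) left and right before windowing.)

5

The receptive field on the zero-padded input at this output position is [0 / 7 / -5]. Elementwise product with the kernel and sum: 0·3 + -5·-1.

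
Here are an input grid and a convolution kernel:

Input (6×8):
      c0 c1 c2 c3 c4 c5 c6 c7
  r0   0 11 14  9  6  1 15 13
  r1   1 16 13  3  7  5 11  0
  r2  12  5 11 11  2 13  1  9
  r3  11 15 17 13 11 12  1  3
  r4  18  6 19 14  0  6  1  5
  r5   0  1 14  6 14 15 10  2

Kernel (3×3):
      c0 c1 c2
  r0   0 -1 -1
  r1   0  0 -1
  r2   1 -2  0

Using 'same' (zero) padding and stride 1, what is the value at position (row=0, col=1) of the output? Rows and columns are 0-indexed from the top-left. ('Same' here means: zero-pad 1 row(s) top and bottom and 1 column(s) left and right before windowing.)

-45

The receptive field on the zero-padded input at this output position is [0 0 0 / 0 11 14 / 1 16 13]. Elementwise product with the kernel and sum: 0·-1 + 0·-1 + 14·-1 + 1·1 + 16·-2.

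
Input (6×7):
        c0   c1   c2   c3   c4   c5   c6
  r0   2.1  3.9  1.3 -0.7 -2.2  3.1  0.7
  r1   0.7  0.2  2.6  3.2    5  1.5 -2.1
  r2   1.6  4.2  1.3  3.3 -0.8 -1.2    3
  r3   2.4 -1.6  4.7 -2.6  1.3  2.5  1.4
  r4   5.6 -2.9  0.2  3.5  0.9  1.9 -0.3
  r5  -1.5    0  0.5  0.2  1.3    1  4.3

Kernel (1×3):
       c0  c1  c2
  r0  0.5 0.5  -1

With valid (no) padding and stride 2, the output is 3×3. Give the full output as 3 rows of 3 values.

Output[0,0]: The receptive field on the input at this output position is [2.1 3.9 1.3]. Elementwise product with the kernel and sum: 2.1·0.5 + 3.9·0.5 + 1.3·-1.
Output[0,1]: The receptive field on the input at this output position is [1.3 -0.7 -2.2]. Elementwise product with the kernel and sum: 1.3·0.5 + -0.7·0.5 + -2.2·-1.

1.7 2.5 -0.25
1.6 3.1 -4
1.15 0.95 1.7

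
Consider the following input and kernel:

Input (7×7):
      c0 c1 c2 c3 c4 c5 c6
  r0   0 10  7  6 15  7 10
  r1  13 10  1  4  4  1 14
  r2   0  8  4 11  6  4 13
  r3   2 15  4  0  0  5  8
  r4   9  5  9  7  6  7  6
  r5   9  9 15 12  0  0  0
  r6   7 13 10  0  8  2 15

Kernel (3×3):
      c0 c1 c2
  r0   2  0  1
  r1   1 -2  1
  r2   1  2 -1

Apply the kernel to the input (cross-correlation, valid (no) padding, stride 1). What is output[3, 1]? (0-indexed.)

The receptive field on the input at this output position is [15 4 0 / 5 9 7 / 9 15 12]. Elementwise product with the kernel and sum: 15·2 + 0·1 + 5·1 + 9·-2 + 7·1 + 9·1 + 15·2 + 12·-1.

51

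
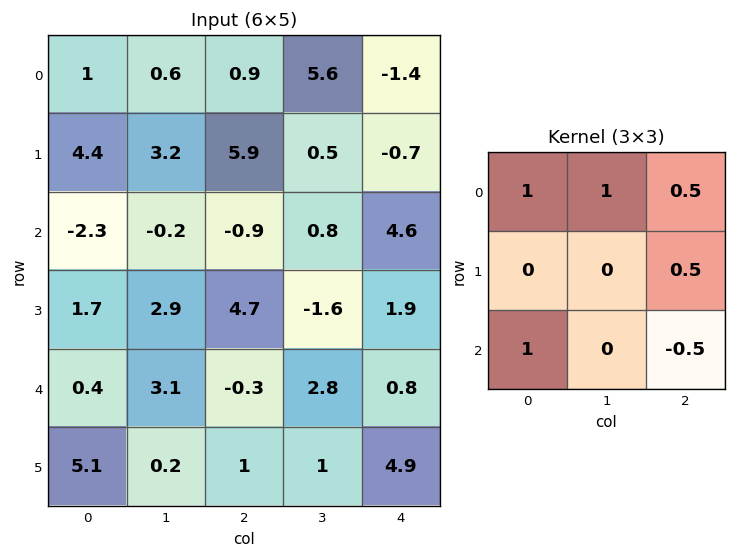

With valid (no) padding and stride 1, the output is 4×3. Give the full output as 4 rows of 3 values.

Output[0,0]: The receptive field on the input at this output position is [1 0.6 0.9 / 4.4 3.2 5.9 / -2.3 -0.2 -0.9]. Elementwise product with the kernel and sum: 1·1 + 0.6·1 + 0.9·0.5 + 5.9·0.5 + -2.3·1 + -0.9·-0.5.
Output[0,1]: The receptive field on the input at this output position is [0.6 0.9 5.6 / 3.2 5.9 0.5 / -0.2 -0.9 0.8]. Elementwise product with the kernel and sum: 0.6·1 + 0.9·1 + 5.6·0.5 + 0.5·0.5 + -0.2·1 + 0.8·-0.5.

3.15 3.95 2.25
9.45 13.45 12.1
-0.05 0.2 2.45
11.4 7.9 3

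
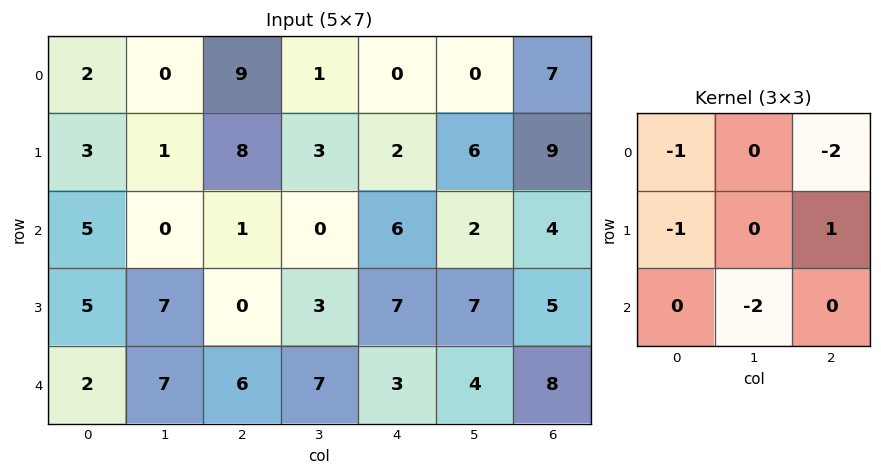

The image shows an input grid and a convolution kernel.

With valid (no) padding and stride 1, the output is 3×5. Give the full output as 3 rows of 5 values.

-15 -2 -15 -10 -11
-37 -7 -13 -27 -36
-26 -16 -20 -6 -24

Output[0,0]: The receptive field on the input at this output position is [2 0 9 / 3 1 8 / 5 0 1]. Elementwise product with the kernel and sum: 2·-1 + 9·-2 + 3·-1 + 8·1 + 0·-2.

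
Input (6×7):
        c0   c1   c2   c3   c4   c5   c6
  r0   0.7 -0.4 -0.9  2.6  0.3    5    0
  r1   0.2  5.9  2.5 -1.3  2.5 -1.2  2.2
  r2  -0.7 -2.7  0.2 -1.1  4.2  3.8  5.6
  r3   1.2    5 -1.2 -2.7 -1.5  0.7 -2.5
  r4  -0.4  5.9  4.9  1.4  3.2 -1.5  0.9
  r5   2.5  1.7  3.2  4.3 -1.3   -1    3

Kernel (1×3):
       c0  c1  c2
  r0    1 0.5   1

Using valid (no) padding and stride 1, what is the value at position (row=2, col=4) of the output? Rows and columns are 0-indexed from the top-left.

The receptive field on the input at this output position is [4.2 3.8 5.6]. Elementwise product with the kernel and sum: 4.2·1 + 3.8·0.5 + 5.6·1.

11.7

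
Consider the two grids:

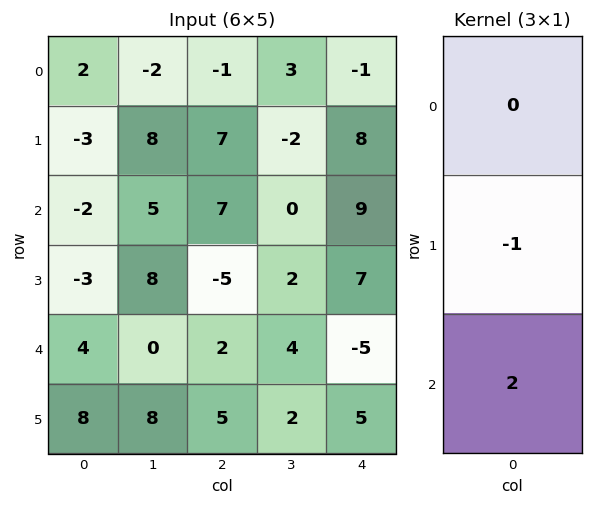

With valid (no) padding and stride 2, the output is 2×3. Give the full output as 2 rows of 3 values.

Output[0,0]: The receptive field on the input at this output position is [2 / -3 / -2]. Elementwise product with the kernel and sum: -3·-1 + -2·2.
Output[0,1]: The receptive field on the input at this output position is [-1 / 7 / 7]. Elementwise product with the kernel and sum: 7·-1 + 7·2.

-1 7 10
11 9 -17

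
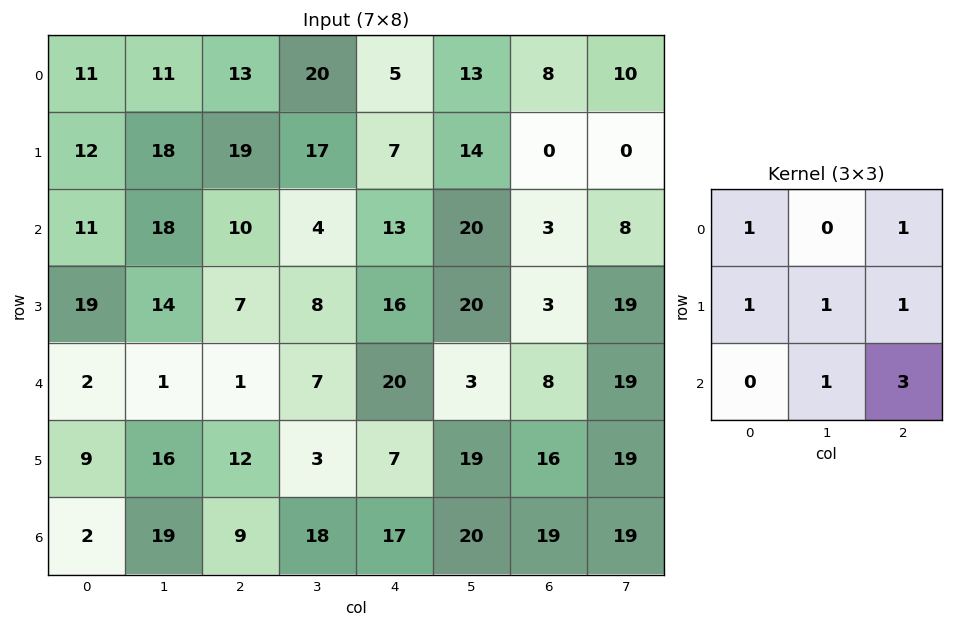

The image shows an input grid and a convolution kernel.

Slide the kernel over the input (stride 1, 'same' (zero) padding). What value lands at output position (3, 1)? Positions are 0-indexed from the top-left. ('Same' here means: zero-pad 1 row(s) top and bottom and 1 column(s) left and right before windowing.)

65

The receptive field on the zero-padded input at this output position is [11 18 10 / 19 14 7 / 2 1 1]. Elementwise product with the kernel and sum: 11·1 + 10·1 + 19·1 + 14·1 + 7·1 + 1·1 + 1·3.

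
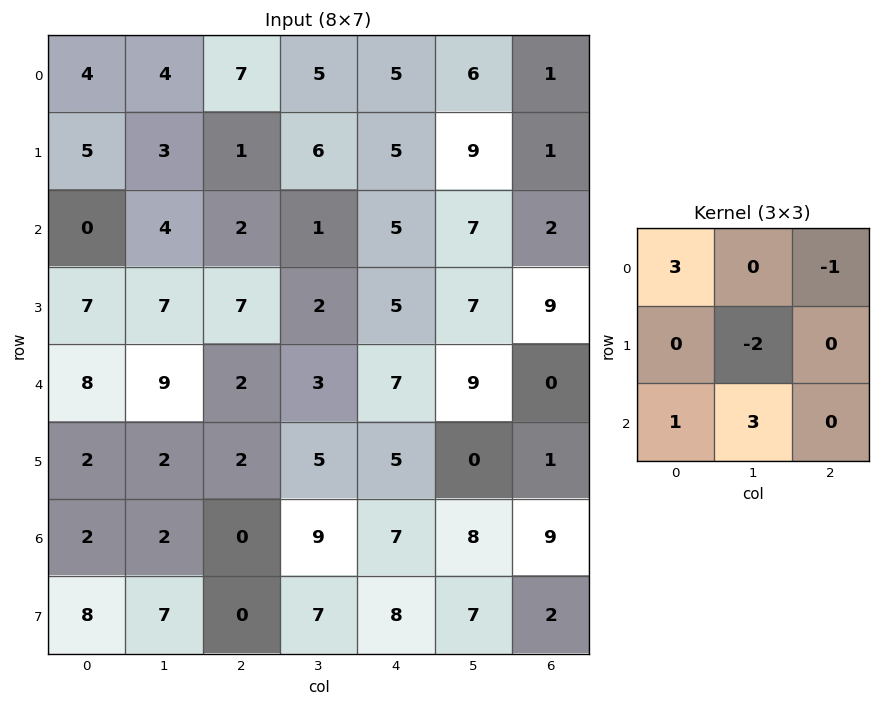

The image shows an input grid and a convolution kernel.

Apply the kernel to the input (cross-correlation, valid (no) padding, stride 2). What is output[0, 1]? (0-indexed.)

9

The receptive field on the input at this output position is [7 5 5 / 1 6 5 / 2 1 5]. Elementwise product with the kernel and sum: 7·3 + 5·-1 + 6·-2 + 2·1 + 1·3.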